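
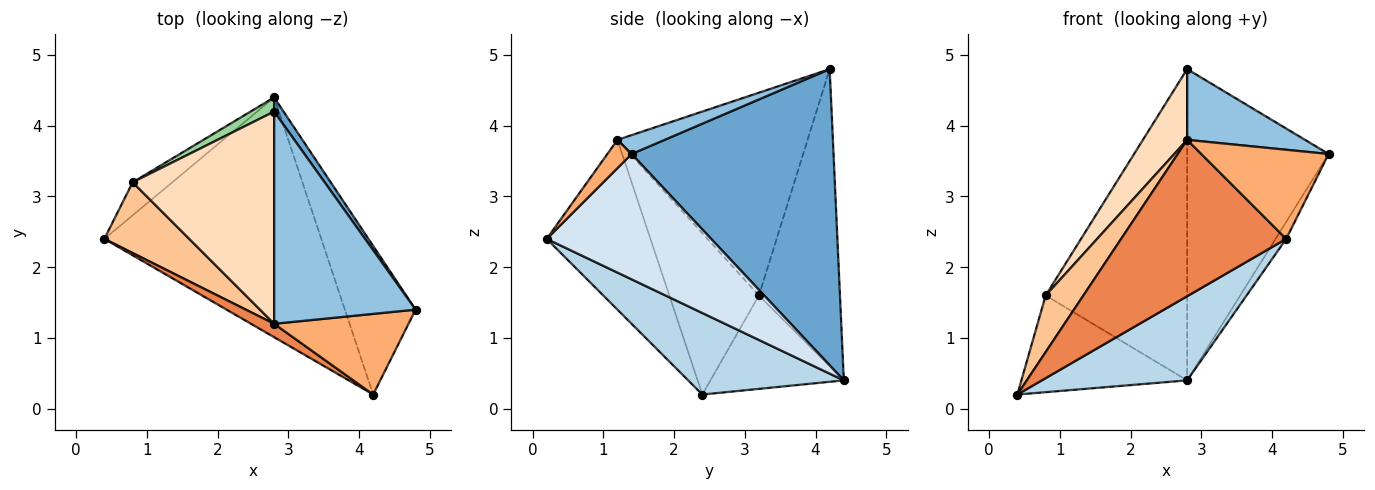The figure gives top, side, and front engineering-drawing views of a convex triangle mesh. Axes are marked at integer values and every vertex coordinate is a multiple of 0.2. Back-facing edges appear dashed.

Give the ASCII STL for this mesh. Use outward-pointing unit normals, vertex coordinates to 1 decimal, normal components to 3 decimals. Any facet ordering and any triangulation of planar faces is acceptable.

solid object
 facet normal 0.819 0.574 0.026
  outer loop
   vertex 2.8 4.2 4.8
   vertex 4.8 1.4 3.6
   vertex 2.8 4.4 0.4
  endloop
 endfacet
 facet normal 0.125 -0.314 0.941
  outer loop
   vertex 2.8 1.2 3.8
   vertex 4.8 1.4 3.6
   vertex 2.8 4.2 4.8
  endloop
 endfacet
 facet normal 0.334 -0.312 -0.889
  outer loop
   vertex 4.2 0.2 2.4
   vertex 0.4 2.4 0.2
   vertex 2.8 4.4 0.4
  endloop
 endfacet
 facet normal 0.869 0.056 -0.491
  outer loop
   vertex 4.2 0.2 2.4
   vertex 2.8 4.4 0.4
   vertex 4.8 1.4 3.6
  endloop
 endfacet
 facet normal -0.531 -0.844 0.072
  outer loop
   vertex 4.2 0.2 2.4
   vertex 2.8 1.2 3.8
   vertex 0.4 2.4 0.2
  endloop
 endfacet
 facet normal 0.140 -0.734 0.664
  outer loop
   vertex 4.2 0.2 2.4
   vertex 4.8 1.4 3.6
   vertex 2.8 1.2 3.8
  endloop
 endfacet
 facet normal -0.829 -0.349 0.436
  outer loop
   vertex 0.8 3.2 1.6
   vertex 0.4 2.4 0.2
   vertex 2.8 1.2 3.8
  endloop
 endfacet
 facet normal -0.806 -0.187 0.562
  outer loop
   vertex 0.8 3.2 1.6
   vertex 2.8 1.2 3.8
   vertex 2.8 4.2 4.8
  endloop
 endfacet
 facet normal -0.606 0.753 -0.257
  outer loop
   vertex 0.8 3.2 1.6
   vertex 2.8 4.4 0.4
   vertex 0.4 2.4 0.2
  endloop
 endfacet
 facet normal -0.497 0.867 0.039
  outer loop
   vertex 0.8 3.2 1.6
   vertex 2.8 4.2 4.8
   vertex 2.8 4.4 0.4
  endloop
 endfacet
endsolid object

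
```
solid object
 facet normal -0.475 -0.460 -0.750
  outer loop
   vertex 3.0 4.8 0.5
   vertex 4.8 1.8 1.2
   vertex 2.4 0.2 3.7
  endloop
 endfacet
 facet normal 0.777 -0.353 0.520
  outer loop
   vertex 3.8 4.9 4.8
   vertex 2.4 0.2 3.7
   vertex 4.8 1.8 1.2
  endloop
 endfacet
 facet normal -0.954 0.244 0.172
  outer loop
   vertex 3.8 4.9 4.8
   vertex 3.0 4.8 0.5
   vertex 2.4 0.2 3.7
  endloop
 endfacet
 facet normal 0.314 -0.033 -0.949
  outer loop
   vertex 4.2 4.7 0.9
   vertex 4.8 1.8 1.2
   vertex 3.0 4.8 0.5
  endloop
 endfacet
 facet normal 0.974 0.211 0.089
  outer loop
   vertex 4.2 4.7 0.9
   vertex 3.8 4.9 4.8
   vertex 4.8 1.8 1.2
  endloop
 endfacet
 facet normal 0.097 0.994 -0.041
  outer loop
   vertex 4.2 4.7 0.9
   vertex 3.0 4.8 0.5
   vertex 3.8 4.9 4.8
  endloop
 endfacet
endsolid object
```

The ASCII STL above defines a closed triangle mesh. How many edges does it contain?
9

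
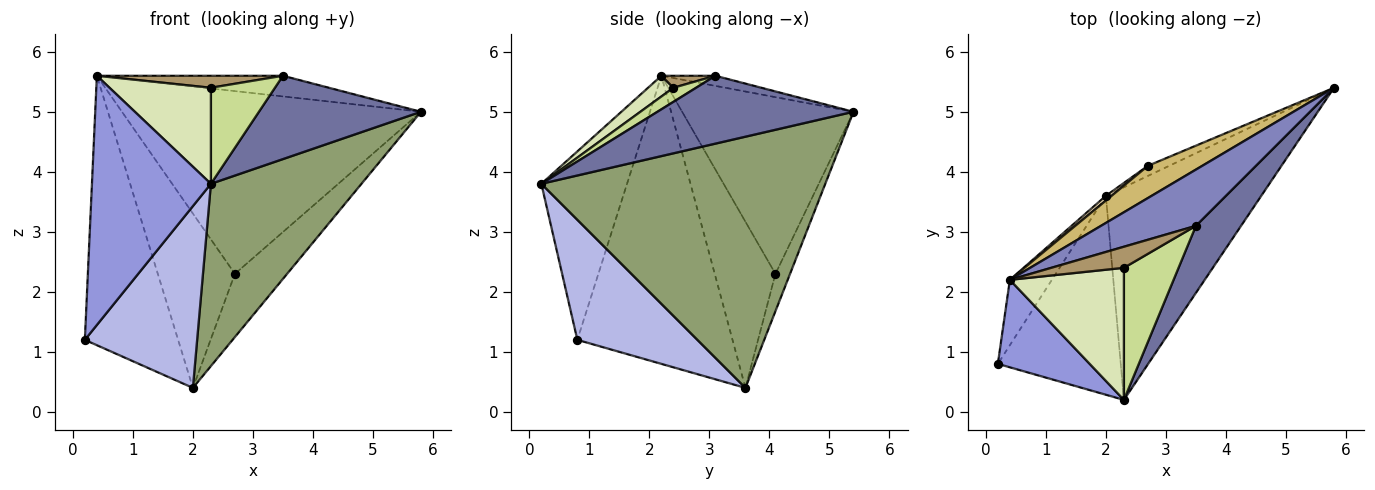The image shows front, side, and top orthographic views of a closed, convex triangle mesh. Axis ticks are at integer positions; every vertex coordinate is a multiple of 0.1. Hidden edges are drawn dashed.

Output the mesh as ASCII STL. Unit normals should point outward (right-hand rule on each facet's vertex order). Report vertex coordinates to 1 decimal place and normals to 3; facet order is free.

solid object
 facet normal 0.686 -0.567 0.456
  outer loop
   vertex 3.5 3.1 5.6
   vertex 2.3 0.2 3.8
   vertex 5.8 5.4 5.0
  endloop
 endfacet
 facet normal -0.100 0.343 0.934
  outer loop
   vertex 0.4 2.2 5.6
   vertex 3.5 3.1 5.6
   vertex 5.8 5.4 5.0
  endloop
 endfacet
 facet normal -0.562 -0.780 0.274
  outer loop
   vertex 0.4 2.2 5.6
   vertex 0.2 0.8 1.2
   vertex 2.3 0.2 3.8
  endloop
 endfacet
 facet normal 0.585 -0.547 -0.599
  outer loop
   vertex 2.0 3.6 0.4
   vertex 2.3 0.2 3.8
   vertex 0.2 0.8 1.2
  endloop
 endfacet
 facet normal 0.775 -0.411 -0.480
  outer loop
   vertex 2.0 3.6 0.4
   vertex 5.8 5.4 5.0
   vertex 2.3 0.2 3.8
  endloop
 endfacet
 facet normal -0.850 0.511 -0.124
  outer loop
   vertex 2.0 3.6 0.4
   vertex 0.2 0.8 1.2
   vertex 0.4 2.2 5.6
  endloop
 endfacet
 facet normal 0.204 -0.576 0.792
  outer loop
   vertex 2.3 2.4 5.4
   vertex 2.3 0.2 3.8
   vertex 3.5 3.1 5.6
  endloop
 endfacet
 facet normal 0.145 -0.582 0.800
  outer loop
   vertex 2.3 2.4 5.4
   vertex 0.4 2.2 5.6
   vertex 2.3 0.2 3.8
  endloop
 endfacet
 facet normal 0.142 -0.489 0.860
  outer loop
   vertex 2.3 2.4 5.4
   vertex 3.5 3.1 5.6
   vertex 0.4 2.2 5.6
  endloop
 endfacet
 facet normal -0.491 0.858 0.151
  outer loop
   vertex 2.7 4.1 2.3
   vertex 0.4 2.2 5.6
   vertex 5.8 5.4 5.0
  endloop
 endfacet
 facet normal -0.266 0.952 -0.152
  outer loop
   vertex 2.7 4.1 2.3
   vertex 5.8 5.4 5.0
   vertex 2.0 3.6 0.4
  endloop
 endfacet
 facet normal -0.619 0.785 0.021
  outer loop
   vertex 2.7 4.1 2.3
   vertex 2.0 3.6 0.4
   vertex 0.4 2.2 5.6
  endloop
 endfacet
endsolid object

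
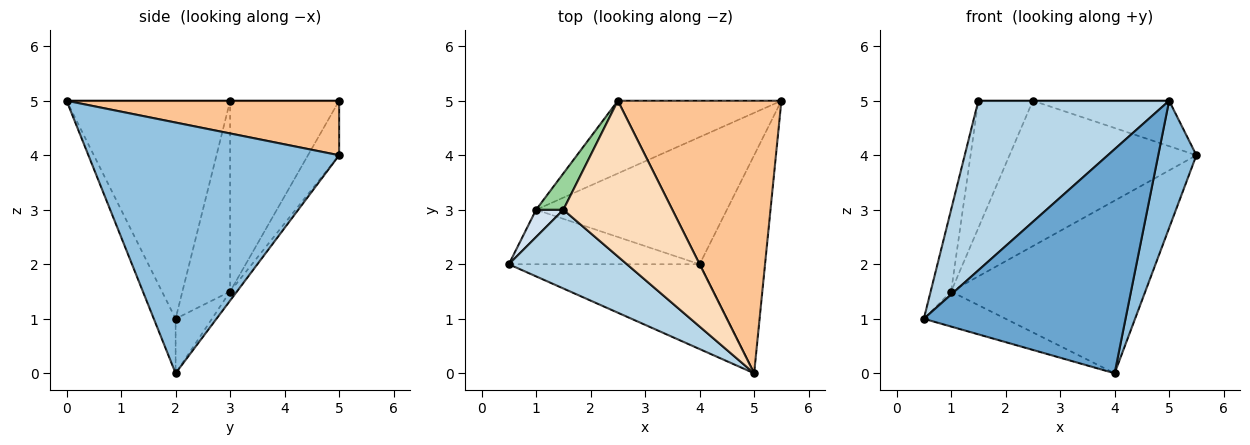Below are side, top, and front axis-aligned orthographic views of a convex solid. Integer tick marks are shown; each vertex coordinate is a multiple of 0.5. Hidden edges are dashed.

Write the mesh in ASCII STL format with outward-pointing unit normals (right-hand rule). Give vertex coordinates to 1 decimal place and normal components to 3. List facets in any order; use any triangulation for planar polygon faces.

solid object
 facet normal -0.101 -0.931 -0.352
  outer loop
   vertex 4.0 2.0 0.0
   vertex 5.0 0.0 5.0
   vertex 0.5 2.0 1.0
  endloop
 endfacet
 facet normal 0.957 -0.146 -0.250
  outer loop
   vertex 4.0 2.0 0.0
   vertex 5.5 5.0 4.0
   vertex 5.0 0.0 5.0
  endloop
 endfacet
 facet normal -0.614 -0.716 0.332
  outer loop
   vertex 1.5 3.0 5.0
   vertex 0.5 2.0 1.0
   vertex 5.0 0.0 5.0
  endloop
 endfacet
 facet normal -0.911 0.391 0.130
  outer loop
   vertex 1.0 3.0 1.5
   vertex 0.5 2.0 1.0
   vertex 1.5 3.0 5.0
  endloop
 endfacet
 facet normal -0.234 0.526 -0.818
  outer loop
   vertex 1.0 3.0 1.5
   vertex 4.0 2.0 0.0
   vertex 0.5 2.0 1.0
  endloop
 endfacet
 facet normal -0.028 0.805 -0.593
  outer loop
   vertex 1.0 3.0 1.5
   vertex 5.5 5.0 4.0
   vertex 4.0 2.0 0.0
  endloop
 endfacet
 facet normal 0.312 0.156 0.937
  outer loop
   vertex 2.5 5.0 5.0
   vertex 5.0 0.0 5.0
   vertex 5.5 5.0 4.0
  endloop
 endfacet
 facet normal 0.000 0.000 1.000
  outer loop
   vertex 2.5 5.0 5.0
   vertex 1.5 3.0 5.0
   vertex 5.0 0.0 5.0
  endloop
 endfacet
 facet normal -0.147 0.885 -0.442
  outer loop
   vertex 2.5 5.0 5.0
   vertex 5.5 5.0 4.0
   vertex 1.0 3.0 1.5
  endloop
 endfacet
 facet normal -0.887 0.444 0.127
  outer loop
   vertex 2.5 5.0 5.0
   vertex 1.0 3.0 1.5
   vertex 1.5 3.0 5.0
  endloop
 endfacet
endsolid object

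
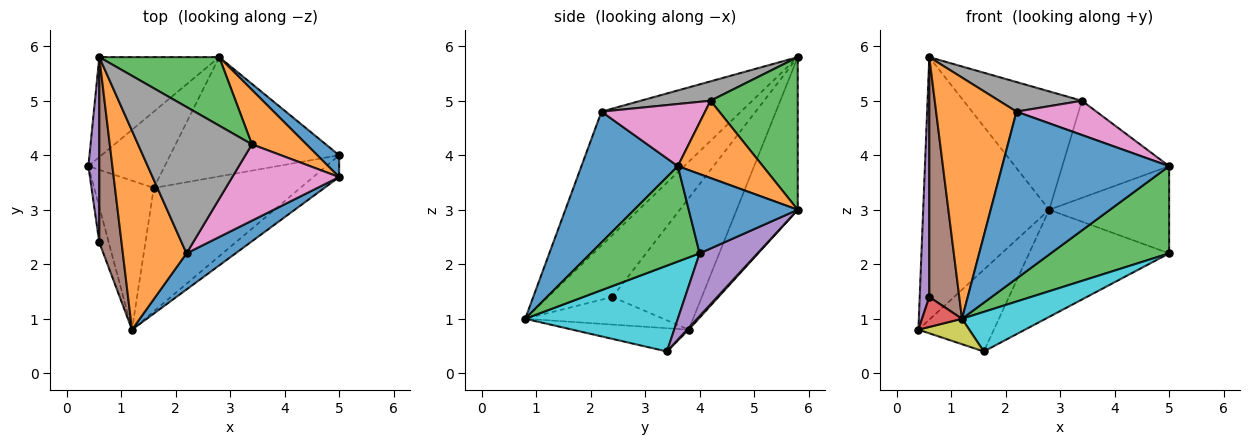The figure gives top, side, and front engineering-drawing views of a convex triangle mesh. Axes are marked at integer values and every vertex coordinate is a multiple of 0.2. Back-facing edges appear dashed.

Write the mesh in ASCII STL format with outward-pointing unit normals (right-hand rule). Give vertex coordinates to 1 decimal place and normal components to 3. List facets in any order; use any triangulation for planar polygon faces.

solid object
 facet normal 0.491 -0.851 0.184
  outer loop
   vertex 2.2 2.2 4.8
   vertex 1.2 0.8 1.0
   vertex 5.0 3.6 3.8
  endloop
 endfacet
 facet normal -0.801 -0.462 0.381
  outer loop
   vertex 2.2 2.2 4.8
   vertex 0.6 5.8 5.8
   vertex 1.2 0.8 1.0
  endloop
 endfacet
 facet normal 0.666 -0.723 -0.181
  outer loop
   vertex 5.0 4.0 2.2
   vertex 5.0 3.6 3.8
   vertex 1.2 0.8 1.0
  endloop
 endfacet
 facet normal -0.913 -0.264 -0.312
  outer loop
   vertex 0.6 2.4 1.4
   vertex 0.4 3.8 0.8
   vertex 1.2 0.8 1.0
  endloop
 endfacet
 facet normal -0.991 -0.106 0.082
  outer loop
   vertex 0.6 2.4 1.4
   vertex 0.6 5.8 5.8
   vertex 0.4 3.8 0.8
  endloop
 endfacet
 facet normal -0.862 -0.401 0.310
  outer loop
   vertex 0.6 2.4 1.4
   vertex 1.2 0.8 1.0
   vertex 0.6 5.8 5.8
  endloop
 endfacet
 facet normal 0.469 -0.362 0.806
  outer loop
   vertex 3.4 4.2 5.0
   vertex 2.2 2.2 4.8
   vertex 5.0 3.6 3.8
  endloop
 endfacet
 facet normal 0.165 -0.195 0.967
  outer loop
   vertex 3.4 4.2 5.0
   vertex 0.6 5.8 5.8
   vertex 2.2 2.2 4.8
  endloop
 endfacet
 facet normal -0.359 -0.157 -0.920
  outer loop
   vertex 1.6 3.4 0.4
   vertex 1.2 0.8 1.0
   vertex 0.4 3.8 0.8
  endloop
 endfacet
 facet normal 0.487 -0.267 -0.831
  outer loop
   vertex 1.6 3.4 0.4
   vertex 5.0 4.0 2.2
   vertex 1.2 0.8 1.0
  endloop
 endfacet
 facet normal 0.661 0.728 0.182
  outer loop
   vertex 2.8 5.8 3.0
   vertex 5.0 3.6 3.8
   vertex 5.0 4.0 2.2
  endloop
 endfacet
 facet normal 0.570 0.716 0.402
  outer loop
   vertex 2.8 5.8 3.0
   vertex 3.4 4.2 5.0
   vertex 5.0 3.6 3.8
  endloop
 endfacet
 facet normal 0.538 0.730 0.422
  outer loop
   vertex 2.8 5.8 3.0
   vertex 0.6 5.8 5.8
   vertex 3.4 4.2 5.0
  endloop
 endfacet
 facet normal -0.412 0.851 -0.324
  outer loop
   vertex 2.8 5.8 3.0
   vertex 0.4 3.8 0.8
   vertex 0.6 5.8 5.8
  endloop
 endfacet
 facet normal 0.266 0.644 -0.717
  outer loop
   vertex 2.8 5.8 3.0
   vertex 5.0 4.0 2.2
   vertex 1.6 3.4 0.4
  endloop
 endfacet
 facet normal 0.016 0.731 -0.682
  outer loop
   vertex 2.8 5.8 3.0
   vertex 1.6 3.4 0.4
   vertex 0.4 3.8 0.8
  endloop
 endfacet
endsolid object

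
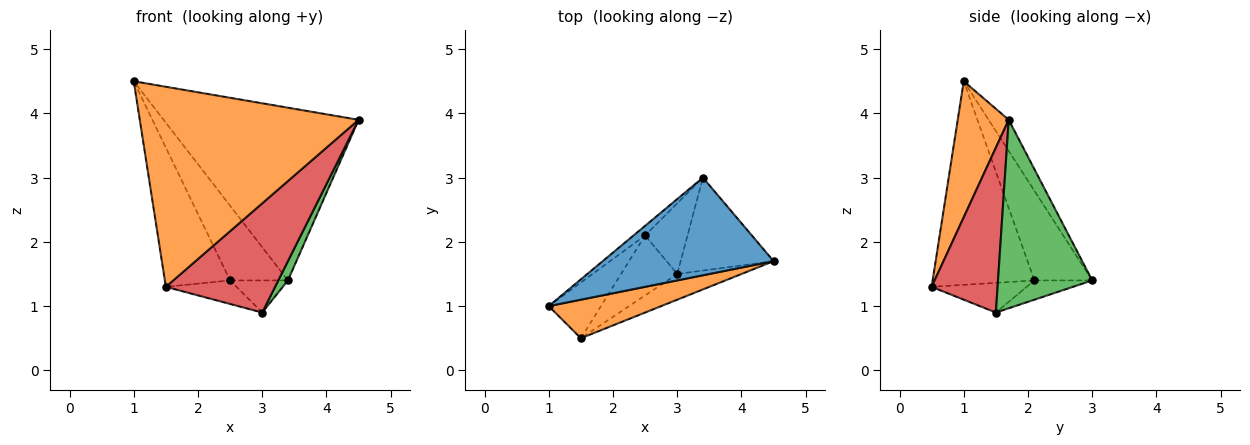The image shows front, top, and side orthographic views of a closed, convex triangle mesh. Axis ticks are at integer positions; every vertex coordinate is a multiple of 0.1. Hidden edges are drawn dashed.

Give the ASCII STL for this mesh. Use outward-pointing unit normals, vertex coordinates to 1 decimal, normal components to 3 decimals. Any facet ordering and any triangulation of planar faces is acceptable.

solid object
 facet normal -0.089 0.867 0.490
  outer loop
   vertex 3.4 3.0 1.4
   vertex 1.0 1.0 4.5
   vertex 4.5 1.7 3.9
  endloop
 endfacet
 facet normal 0.223 -0.957 0.184
  outer loop
   vertex 1.5 0.5 1.3
   vertex 4.5 1.7 3.9
   vertex 1.0 1.0 4.5
  endloop
 endfacet
 facet normal 0.893 -0.091 -0.440
  outer loop
   vertex 3.0 1.5 0.9
   vertex 3.4 3.0 1.4
   vertex 4.5 1.7 3.9
  endloop
 endfacet
 facet normal 0.507 -0.839 -0.197
  outer loop
   vertex 3.0 1.5 0.9
   vertex 4.5 1.7 3.9
   vertex 1.5 0.5 1.3
  endloop
 endfacet
 facet normal -0.704 0.704 -0.091
  outer loop
   vertex 2.5 2.1 1.4
   vertex 1.0 1.0 4.5
   vertex 3.4 3.0 1.4
  endloop
 endfacet
 facet normal -0.823 0.528 -0.211
  outer loop
   vertex 2.5 2.1 1.4
   vertex 1.5 0.5 1.3
   vertex 1.0 1.0 4.5
  endloop
 endfacet
 facet normal -0.382 0.382 -0.841
  outer loop
   vertex 2.5 2.1 1.4
   vertex 3.4 3.0 1.4
   vertex 3.0 1.5 0.9
  endloop
 endfacet
 facet normal -0.441 0.328 -0.835
  outer loop
   vertex 2.5 2.1 1.4
   vertex 3.0 1.5 0.9
   vertex 1.5 0.5 1.3
  endloop
 endfacet
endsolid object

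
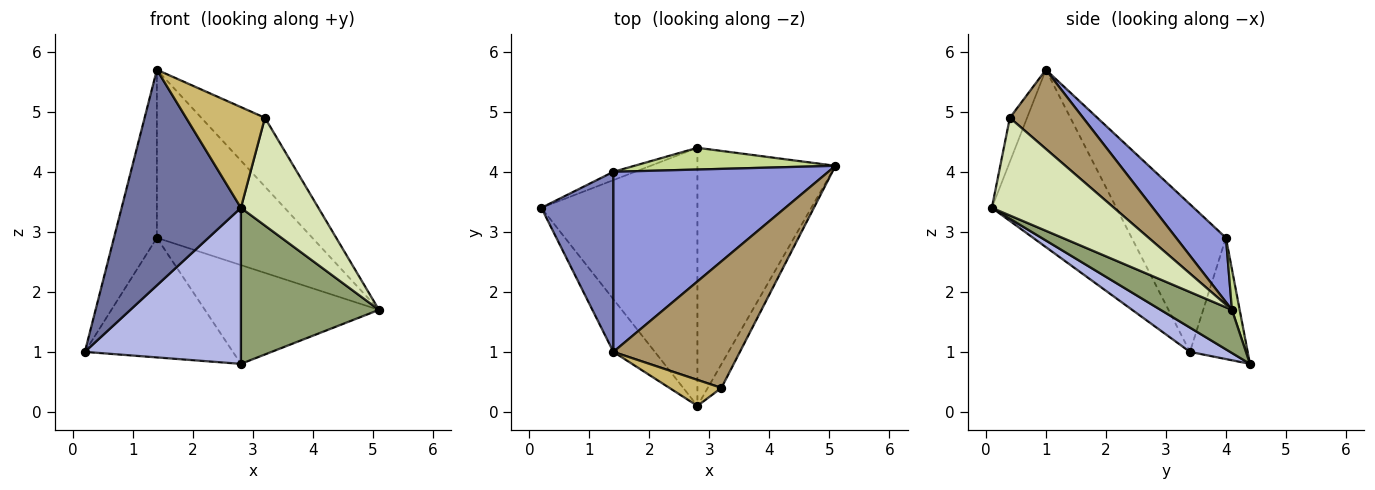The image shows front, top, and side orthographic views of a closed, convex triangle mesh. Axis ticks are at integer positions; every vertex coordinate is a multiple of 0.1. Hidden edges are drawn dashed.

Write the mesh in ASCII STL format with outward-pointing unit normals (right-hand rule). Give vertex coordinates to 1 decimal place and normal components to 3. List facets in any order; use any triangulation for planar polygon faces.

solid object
 facet normal -0.712 -0.682 -0.167
  outer loop
   vertex 1.4 1.0 5.7
   vertex 0.2 3.4 1.0
   vertex 2.8 0.1 3.4
  endloop
 endfacet
 facet normal -0.832 0.379 0.406
  outer loop
   vertex 1.4 4.0 2.9
   vertex 0.2 3.4 1.0
   vertex 1.4 1.0 5.7
  endloop
 endfacet
 facet normal 0.214 0.667 0.714
  outer loop
   vertex 1.4 4.0 2.9
   vertex 1.4 1.0 5.7
   vertex 5.1 4.1 1.7
  endloop
 endfacet
 facet normal 0.132 -0.513 -0.848
  outer loop
   vertex 2.8 4.4 0.8
   vertex 2.8 0.1 3.4
   vertex 0.2 3.4 1.0
  endloop
 endfacet
 facet normal 0.258 -0.500 -0.827
  outer loop
   vertex 2.8 4.4 0.8
   vertex 5.1 4.1 1.7
   vertex 2.8 0.1 3.4
  endloop
 endfacet
 facet normal -0.363 0.930 -0.065
  outer loop
   vertex 2.8 4.4 0.8
   vertex 0.2 3.4 1.0
   vertex 1.4 4.0 2.9
  endloop
 endfacet
 facet normal 0.043 0.976 0.215
  outer loop
   vertex 2.8 4.4 0.8
   vertex 1.4 4.0 2.9
   vertex 5.1 4.1 1.7
  endloop
 endfacet
 facet normal 0.839 -0.532 -0.117
  outer loop
   vertex 3.2 0.4 4.9
   vertex 2.8 0.1 3.4
   vertex 5.1 4.1 1.7
  endloop
 endfacet
 facet normal 0.482 0.419 0.770
  outer loop
   vertex 3.2 0.4 4.9
   vertex 5.1 4.1 1.7
   vertex 1.4 1.0 5.7
  endloop
 endfacet
 facet normal -0.207 -0.947 0.245
  outer loop
   vertex 3.2 0.4 4.9
   vertex 1.4 1.0 5.7
   vertex 2.8 0.1 3.4
  endloop
 endfacet
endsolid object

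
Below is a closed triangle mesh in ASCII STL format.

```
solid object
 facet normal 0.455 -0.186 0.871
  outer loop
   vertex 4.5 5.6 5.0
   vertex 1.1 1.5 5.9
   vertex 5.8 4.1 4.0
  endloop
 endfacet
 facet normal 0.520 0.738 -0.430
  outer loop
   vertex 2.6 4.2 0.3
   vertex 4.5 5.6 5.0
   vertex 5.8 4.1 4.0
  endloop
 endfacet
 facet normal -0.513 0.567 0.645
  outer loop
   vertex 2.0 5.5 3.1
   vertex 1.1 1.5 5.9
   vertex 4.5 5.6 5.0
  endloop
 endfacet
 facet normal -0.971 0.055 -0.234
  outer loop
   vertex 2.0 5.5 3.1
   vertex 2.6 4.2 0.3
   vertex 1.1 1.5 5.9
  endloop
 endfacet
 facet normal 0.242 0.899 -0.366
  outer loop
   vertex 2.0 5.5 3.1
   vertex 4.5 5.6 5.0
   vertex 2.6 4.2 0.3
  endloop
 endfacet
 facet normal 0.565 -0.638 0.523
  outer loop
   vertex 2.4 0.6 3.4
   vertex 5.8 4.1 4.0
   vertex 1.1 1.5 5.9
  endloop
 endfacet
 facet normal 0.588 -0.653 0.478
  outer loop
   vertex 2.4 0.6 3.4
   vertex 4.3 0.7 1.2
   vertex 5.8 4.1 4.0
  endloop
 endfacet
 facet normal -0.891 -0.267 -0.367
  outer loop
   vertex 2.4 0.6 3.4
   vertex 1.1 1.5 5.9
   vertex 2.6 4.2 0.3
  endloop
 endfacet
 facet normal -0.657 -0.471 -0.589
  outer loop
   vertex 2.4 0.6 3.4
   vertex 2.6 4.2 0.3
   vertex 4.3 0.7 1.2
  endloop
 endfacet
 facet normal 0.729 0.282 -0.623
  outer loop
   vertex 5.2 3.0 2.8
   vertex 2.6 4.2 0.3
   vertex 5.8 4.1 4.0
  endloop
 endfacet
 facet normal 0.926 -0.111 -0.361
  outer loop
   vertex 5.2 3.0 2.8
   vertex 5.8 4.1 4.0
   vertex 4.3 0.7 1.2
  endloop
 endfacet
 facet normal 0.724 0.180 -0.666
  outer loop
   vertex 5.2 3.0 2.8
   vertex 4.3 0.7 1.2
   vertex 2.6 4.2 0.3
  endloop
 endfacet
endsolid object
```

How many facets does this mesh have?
12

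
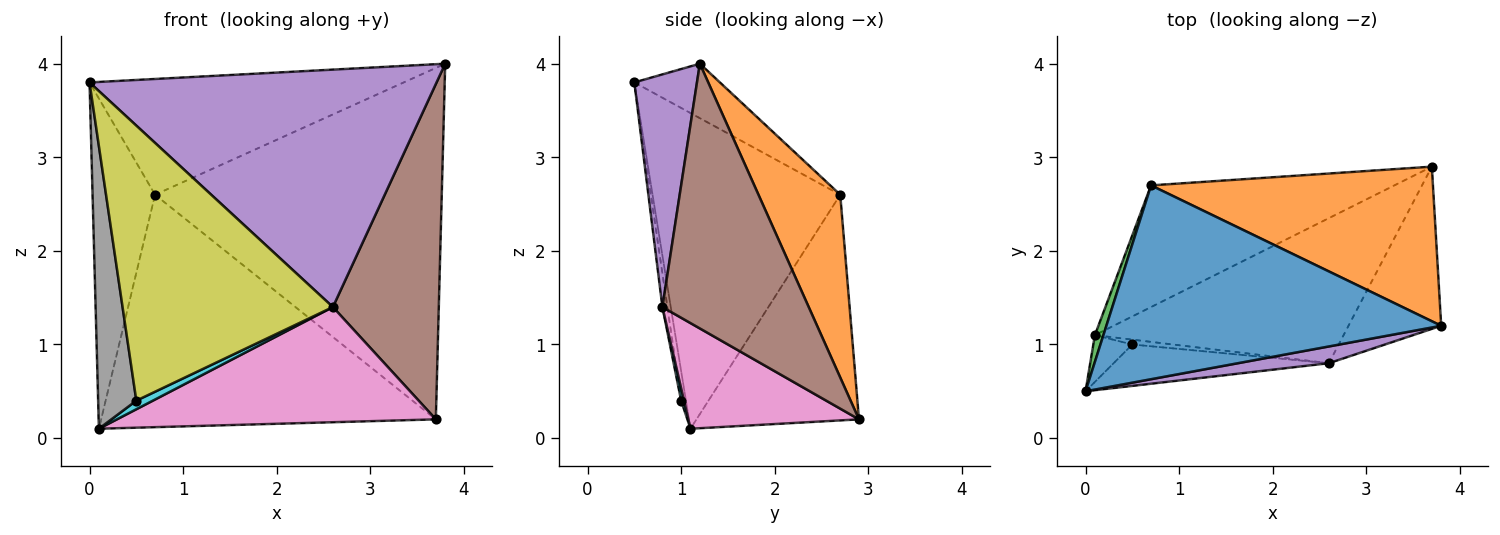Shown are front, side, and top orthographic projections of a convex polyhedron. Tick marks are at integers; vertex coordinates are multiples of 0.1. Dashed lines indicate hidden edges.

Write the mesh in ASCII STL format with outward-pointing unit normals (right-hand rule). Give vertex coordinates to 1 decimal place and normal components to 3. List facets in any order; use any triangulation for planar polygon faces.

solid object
 facet normal -0.138 0.508 0.850
  outer loop
   vertex 0.7 2.7 2.6
   vertex 0.0 0.5 3.8
   vertex 3.8 1.2 4.0
  endloop
 endfacet
 facet normal 0.253 0.886 0.390
  outer loop
   vertex 0.7 2.7 2.6
   vertex 3.8 1.2 4.0
   vertex 3.7 2.9 0.2
  endloop
 endfacet
 facet normal -0.949 0.316 0.026
  outer loop
   vertex 0.7 2.7 2.6
   vertex 0.1 1.1 0.1
   vertex 0.0 0.5 3.8
  endloop
 endfacet
 facet normal -0.395 0.814 -0.426
  outer loop
   vertex 0.7 2.7 2.6
   vertex 3.7 2.9 0.2
   vertex 0.1 1.1 0.1
  endloop
 endfacet
 facet normal 0.177 -0.982 0.069
  outer loop
   vertex 2.6 0.8 1.4
   vertex 3.8 1.2 4.0
   vertex 0.0 0.5 3.8
  endloop
 endfacet
 facet normal 0.779 -0.564 -0.273
  outer loop
   vertex 2.6 0.8 1.4
   vertex 3.7 2.9 0.2
   vertex 3.8 1.2 4.0
  endloop
 endfacet
 facet normal 0.316 -0.590 -0.743
  outer loop
   vertex 2.6 0.8 1.4
   vertex 0.1 1.1 0.1
   vertex 3.7 2.9 0.2
  endloop
 endfacet
 facet normal -0.123 -0.979 -0.162
  outer loop
   vertex 0.5 1.0 0.4
   vertex 0.0 0.5 3.8
   vertex 0.1 1.1 0.1
  endloop
 endfacet
 facet normal -0.023 -0.989 -0.149
  outer loop
   vertex 0.5 1.0 0.4
   vertex 2.6 0.8 1.4
   vertex 0.0 0.5 3.8
  endloop
 endfacet
 facet normal 0.150 -0.861 -0.487
  outer loop
   vertex 0.5 1.0 0.4
   vertex 0.1 1.1 0.1
   vertex 2.6 0.8 1.4
  endloop
 endfacet
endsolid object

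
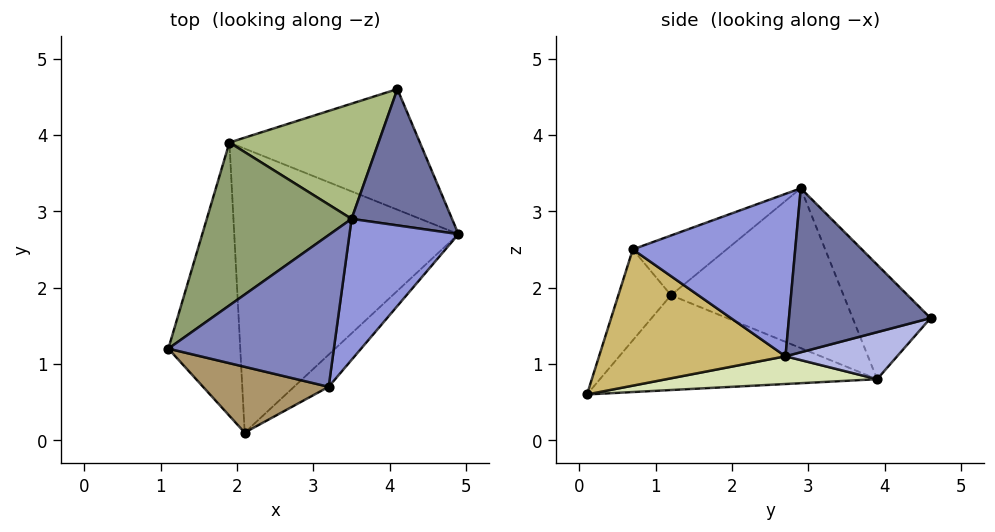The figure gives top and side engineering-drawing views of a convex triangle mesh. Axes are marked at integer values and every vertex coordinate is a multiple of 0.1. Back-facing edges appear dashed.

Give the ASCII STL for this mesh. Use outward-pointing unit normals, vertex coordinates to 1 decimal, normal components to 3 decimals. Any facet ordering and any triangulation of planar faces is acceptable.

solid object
 facet normal 0.832 0.216 0.510
  outer loop
   vertex 3.5 2.9 3.3
   vertex 4.9 2.7 1.1
   vertex 4.1 4.6 1.6
  endloop
 endfacet
 facet normal -0.325 -0.284 0.902
  outer loop
   vertex 3.2 0.7 2.5
   vertex 3.5 2.9 3.3
   vertex 1.1 1.2 1.9
  endloop
 endfacet
 facet normal 0.792 -0.301 0.531
  outer loop
   vertex 3.2 0.7 2.5
   vertex 4.9 2.7 1.1
   vertex 3.5 2.9 3.3
  endloop
 endfacet
 facet normal 0.226 0.336 -0.915
  outer loop
   vertex 1.9 3.9 0.8
   vertex 4.1 4.6 1.6
   vertex 4.9 2.7 1.1
  endloop
 endfacet
 facet normal -0.665 0.442 0.602
  outer loop
   vertex 1.9 3.9 0.8
   vertex 1.1 1.2 1.9
   vertex 3.5 2.9 3.3
  endloop
 endfacet
 facet normal -0.429 0.710 0.559
  outer loop
   vertex 1.9 3.9 0.8
   vertex 3.5 2.9 3.3
   vertex 4.1 4.6 1.6
  endloop
 endfacet
 facet normal -0.797 -0.010 -0.604
  outer loop
   vertex 2.1 0.1 0.6
   vertex 1.1 1.2 1.9
   vertex 1.9 3.9 0.8
  endloop
 endfacet
 facet normal 0.123 0.059 -0.991
  outer loop
   vertex 2.1 0.1 0.6
   vertex 1.9 3.9 0.8
   vertex 4.9 2.7 1.1
  endloop
 endfacet
 facet normal -0.327 -0.830 0.451
  outer loop
   vertex 2.1 0.1 0.6
   vertex 3.2 0.7 2.5
   vertex 1.1 1.2 1.9
  endloop
 endfacet
 facet normal 0.687 -0.706 -0.175
  outer loop
   vertex 2.1 0.1 0.6
   vertex 4.9 2.7 1.1
   vertex 3.2 0.7 2.5
  endloop
 endfacet
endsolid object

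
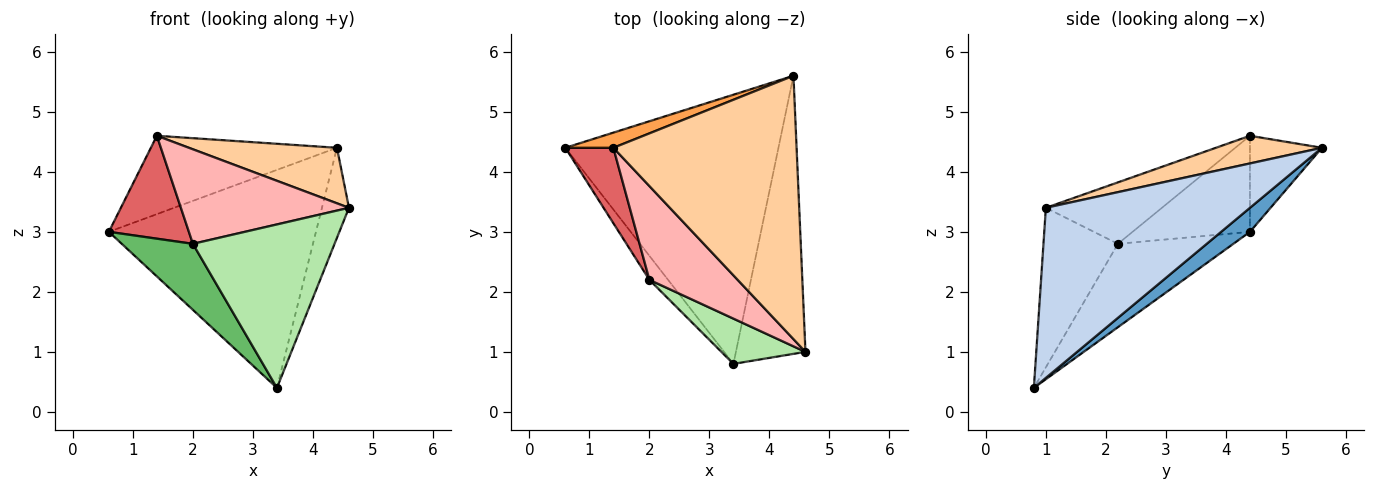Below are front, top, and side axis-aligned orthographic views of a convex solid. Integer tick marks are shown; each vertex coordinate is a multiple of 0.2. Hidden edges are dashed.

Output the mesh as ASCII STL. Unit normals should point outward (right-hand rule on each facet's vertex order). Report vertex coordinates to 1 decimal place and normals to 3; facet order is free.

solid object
 facet normal 0.087 0.627 -0.774
  outer loop
   vertex 3.4 0.8 0.4
   vertex 0.6 4.4 3.0
   vertex 4.4 5.6 4.4
  endloop
 endfacet
 facet normal 0.919 0.122 -0.376
  outer loop
   vertex 3.4 0.8 0.4
   vertex 4.4 5.6 4.4
   vertex 4.6 1.0 3.4
  endloop
 endfacet
 facet normal -0.355 0.918 0.178
  outer loop
   vertex 1.4 4.4 4.6
   vertex 4.4 5.6 4.4
   vertex 0.6 4.4 3.0
  endloop
 endfacet
 facet normal 0.146 -0.204 0.968
  outer loop
   vertex 1.4 4.4 4.6
   vertex 4.6 1.0 3.4
   vertex 4.4 5.6 4.4
  endloop
 endfacet
 facet normal -0.836 -0.515 -0.187
  outer loop
   vertex 2.0 2.2 2.8
   vertex 0.6 4.4 3.0
   vertex 3.4 0.8 0.4
  endloop
 endfacet
 facet normal -0.452 -0.860 0.238
  outer loop
   vertex 2.0 2.2 2.8
   vertex 3.4 0.8 0.4
   vertex 4.6 1.0 3.4
  endloop
 endfacet
 facet normal -0.764 -0.521 0.382
  outer loop
   vertex 2.0 2.2 2.8
   vertex 1.4 4.4 4.6
   vertex 0.6 4.4 3.0
  endloop
 endfacet
 facet normal -0.440 -0.637 0.632
  outer loop
   vertex 2.0 2.2 2.8
   vertex 4.6 1.0 3.4
   vertex 1.4 4.4 4.6
  endloop
 endfacet
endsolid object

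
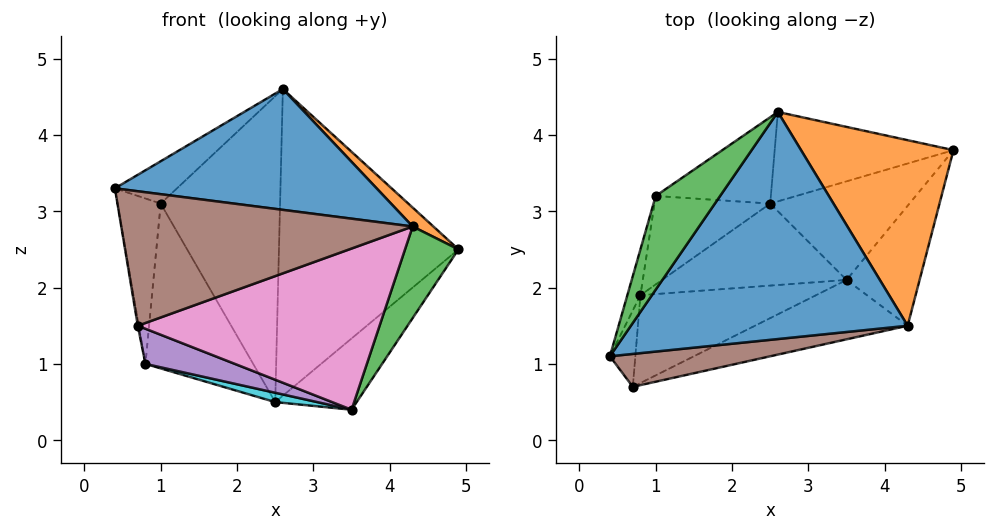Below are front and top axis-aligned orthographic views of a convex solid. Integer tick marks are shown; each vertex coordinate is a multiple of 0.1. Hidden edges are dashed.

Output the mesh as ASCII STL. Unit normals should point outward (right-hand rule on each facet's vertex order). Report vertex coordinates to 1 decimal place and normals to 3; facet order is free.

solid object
 facet normal 0.159 -0.464 0.872
  outer loop
   vertex 4.3 1.5 2.8
   vertex 2.6 4.3 4.6
   vertex 0.4 1.1 3.3
  endloop
 endfacet
 facet normal 0.663 -0.076 0.745
  outer loop
   vertex 4.3 1.5 2.8
   vertex 4.9 3.8 2.5
   vertex 2.6 4.3 4.6
  endloop
 endfacet
 facet normal 0.888 -0.279 -0.366
  outer loop
   vertex 4.3 1.5 2.8
   vertex 3.5 2.1 0.4
   vertex 4.9 3.8 2.5
  endloop
 endfacet
 facet normal -0.986 0.013 -0.167
  outer loop
   vertex 0.7 0.7 1.5
   vertex 0.4 1.1 3.3
   vertex 0.8 1.9 1.0
  endloop
 endfacet
 facet normal -0.176 -0.366 -0.914
  outer loop
   vertex 0.7 0.7 1.5
   vertex 0.8 1.9 1.0
   vertex 3.5 2.1 0.4
  endloop
 endfacet
 facet normal 0.129 -0.963 0.236
  outer loop
   vertex 0.7 0.7 1.5
   vertex 4.3 1.5 2.8
   vertex 0.4 1.1 3.3
  endloop
 endfacet
 facet normal 0.316 -0.890 -0.328
  outer loop
   vertex 0.7 0.7 1.5
   vertex 3.5 2.1 0.4
   vertex 4.3 1.5 2.8
  endloop
 endfacet
 facet normal -0.047 0.959 -0.280
  outer loop
   vertex 2.5 3.1 0.5
   vertex 2.6 4.3 4.6
   vertex 4.9 3.8 2.5
  endloop
 endfacet
 facet normal 0.451 0.523 -0.724
  outer loop
   vertex 2.5 3.1 0.5
   vertex 4.9 3.8 2.5
   vertex 3.5 2.1 0.4
  endloop
 endfacet
 facet normal -0.208 -0.111 -0.972
  outer loop
   vertex 2.5 3.1 0.5
   vertex 3.5 2.1 0.4
   vertex 0.8 1.9 1.0
  endloop
 endfacet
 facet normal -0.377 0.891 -0.252
  outer loop
   vertex 1.0 3.2 3.1
   vertex 2.6 4.3 4.6
   vertex 2.5 3.1 0.5
  endloop
 endfacet
 facet normal -0.606 0.701 -0.376
  outer loop
   vertex 1.0 3.2 3.1
   vertex 2.5 3.1 0.5
   vertex 0.8 1.9 1.0
  endloop
 endfacet
 facet normal -0.751 0.272 0.602
  outer loop
   vertex 1.0 3.2 3.1
   vertex 0.4 1.1 3.3
   vertex 2.6 4.3 4.6
  endloop
 endfacet
 facet normal -0.961 0.267 -0.074
  outer loop
   vertex 1.0 3.2 3.1
   vertex 0.8 1.9 1.0
   vertex 0.4 1.1 3.3
  endloop
 endfacet
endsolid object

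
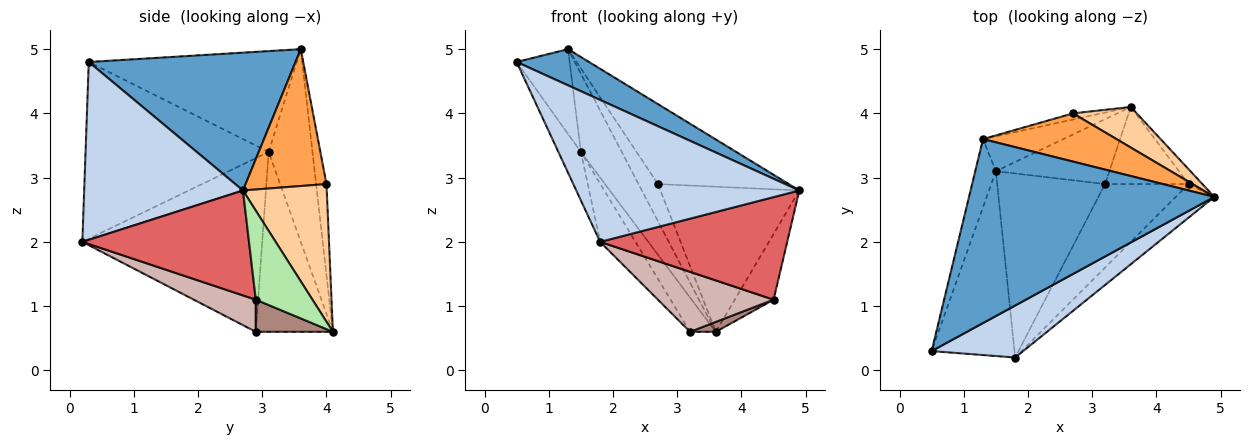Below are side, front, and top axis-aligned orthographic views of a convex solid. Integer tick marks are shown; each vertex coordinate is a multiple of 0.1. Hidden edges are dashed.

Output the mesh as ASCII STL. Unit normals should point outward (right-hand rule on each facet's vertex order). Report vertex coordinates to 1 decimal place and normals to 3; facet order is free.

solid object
 facet normal 0.483 -0.169 0.859
  outer loop
   vertex 1.3 3.6 5.0
   vertex 0.5 0.3 4.8
   vertex 4.9 2.7 2.8
  endloop
 endfacet
 facet normal 0.556 -0.781 0.286
  outer loop
   vertex 1.8 0.2 2.0
   vertex 4.9 2.7 2.8
   vertex 0.5 0.3 4.8
  endloop
 endfacet
 facet normal 0.468 0.757 0.456
  outer loop
   vertex 2.7 4.0 2.9
   vertex 1.3 3.6 5.0
   vertex 4.9 2.7 2.8
  endloop
 endfacet
 facet normal 0.503 0.833 0.233
  outer loop
   vertex 2.7 4.0 2.9
   vertex 4.9 2.7 2.8
   vertex 3.6 4.1 0.6
  endloop
 endfacet
 facet normal -0.466 0.873 -0.144
  outer loop
   vertex 2.7 4.0 2.9
   vertex 3.6 4.1 0.6
   vertex 1.3 3.6 5.0
  endloop
 endfacet
 facet normal 0.818 0.561 -0.127
  outer loop
   vertex 4.5 2.9 1.1
   vertex 3.6 4.1 0.6
   vertex 4.9 2.7 2.8
  endloop
 endfacet
 facet normal 0.646 -0.725 -0.237
  outer loop
   vertex 4.5 2.9 1.1
   vertex 4.9 2.7 2.8
   vertex 1.8 0.2 2.0
  endloop
 endfacet
 facet normal -0.699 0.653 -0.291
  outer loop
   vertex 1.5 3.1 3.4
   vertex 1.3 3.6 5.0
   vertex 3.6 4.1 0.6
  endloop
 endfacet
 facet normal -0.951 0.242 -0.195
  outer loop
   vertex 1.5 3.1 3.4
   vertex 0.5 0.3 4.8
   vertex 1.3 3.6 5.0
  endloop
 endfacet
 facet normal -0.900 0.111 -0.422
  outer loop
   vertex 1.5 3.1 3.4
   vertex 1.8 0.2 2.0
   vertex 0.5 0.3 4.8
  endloop
 endfacet
 facet normal 0.356 -0.119 -0.927
  outer loop
   vertex 3.2 2.9 0.6
   vertex 3.6 4.1 0.6
   vertex 4.5 2.9 1.1
  endloop
 endfacet
 facet normal 0.298 -0.557 -0.775
  outer loop
   vertex 3.2 2.9 0.6
   vertex 4.5 2.9 1.1
   vertex 1.8 0.2 2.0
  endloop
 endfacet
 facet normal -0.814 0.271 -0.514
  outer loop
   vertex 3.2 2.9 0.6
   vertex 1.5 3.1 3.4
   vertex 3.6 4.1 0.6
  endloop
 endfacet
 facet normal -0.838 0.165 -0.520
  outer loop
   vertex 3.2 2.9 0.6
   vertex 1.8 0.2 2.0
   vertex 1.5 3.1 3.4
  endloop
 endfacet
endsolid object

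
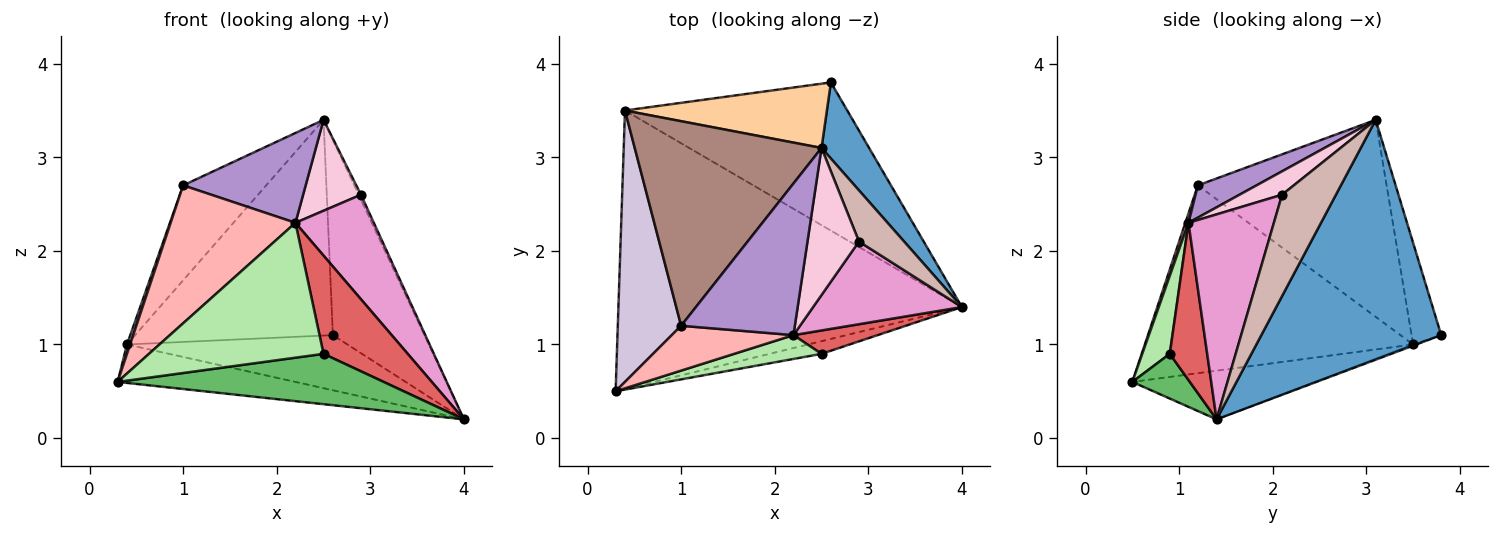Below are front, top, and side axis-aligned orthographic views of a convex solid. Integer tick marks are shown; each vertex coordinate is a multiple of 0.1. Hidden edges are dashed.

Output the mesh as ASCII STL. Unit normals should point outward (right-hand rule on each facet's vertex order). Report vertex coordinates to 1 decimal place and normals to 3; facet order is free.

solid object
 facet normal 0.878 0.447 0.174
  outer loop
   vertex 2.5 3.1 3.4
   vertex 4.0 1.4 0.2
   vertex 2.6 3.8 1.1
  endloop
 endfacet
 facet normal -0.139 0.135 -0.981
  outer loop
   vertex 0.4 3.5 1.0
   vertex 4.0 1.4 0.2
   vertex 0.3 0.5 0.6
  endloop
 endfacet
 facet normal -0.005 0.349 -0.937
  outer loop
   vertex 0.4 3.5 1.0
   vertex 2.6 3.8 1.1
   vertex 4.0 1.4 0.2
  endloop
 endfacet
 facet normal -0.142 0.949 0.283
  outer loop
   vertex 0.4 3.5 1.0
   vertex 2.5 3.1 3.4
   vertex 2.6 3.8 1.1
  endloop
 endfacet
 facet normal 0.205 -0.949 -0.239
  outer loop
   vertex 2.5 0.9 0.9
   vertex 0.3 0.5 0.6
   vertex 4.0 1.4 0.2
  endloop
 endfacet
 facet normal 0.153 -0.973 0.172
  outer loop
   vertex 2.5 0.9 0.9
   vertex 2.2 1.1 2.3
   vertex 0.3 0.5 0.6
  endloop
 endfacet
 facet normal 0.397 -0.893 0.213
  outer loop
   vertex 2.5 0.9 0.9
   vertex 4.0 1.4 0.2
   vertex 2.2 1.1 2.3
  endloop
 endfacet
 facet normal 0.024 -0.951 0.309
  outer loop
   vertex 1.0 1.2 2.7
   vertex 0.3 0.5 0.6
   vertex 2.2 1.1 2.3
  endloop
 endfacet
 facet normal 0.237 -0.495 0.836
  outer loop
   vertex 1.0 1.2 2.7
   vertex 2.2 1.1 2.3
   vertex 2.5 3.1 3.4
  endloop
 endfacet
 facet normal -0.948 -0.011 0.320
  outer loop
   vertex 1.0 1.2 2.7
   vertex 0.4 3.5 1.0
   vertex 0.3 0.5 0.6
  endloop
 endfacet
 facet normal -0.691 0.304 0.656
  outer loop
   vertex 1.0 1.2 2.7
   vertex 2.5 3.1 3.4
   vertex 0.4 3.5 1.0
  endloop
 endfacet
 facet normal 0.913 0.040 0.407
  outer loop
   vertex 2.9 2.1 2.6
   vertex 4.0 1.4 0.2
   vertex 2.5 3.1 3.4
  endloop
 endfacet
 facet normal 0.650 -0.596 0.472
  outer loop
   vertex 2.9 2.1 2.6
   vertex 2.2 1.1 2.3
   vertex 4.0 1.4 0.2
  endloop
 endfacet
 facet normal 0.361 -0.490 0.793
  outer loop
   vertex 2.9 2.1 2.6
   vertex 2.5 3.1 3.4
   vertex 2.2 1.1 2.3
  endloop
 endfacet
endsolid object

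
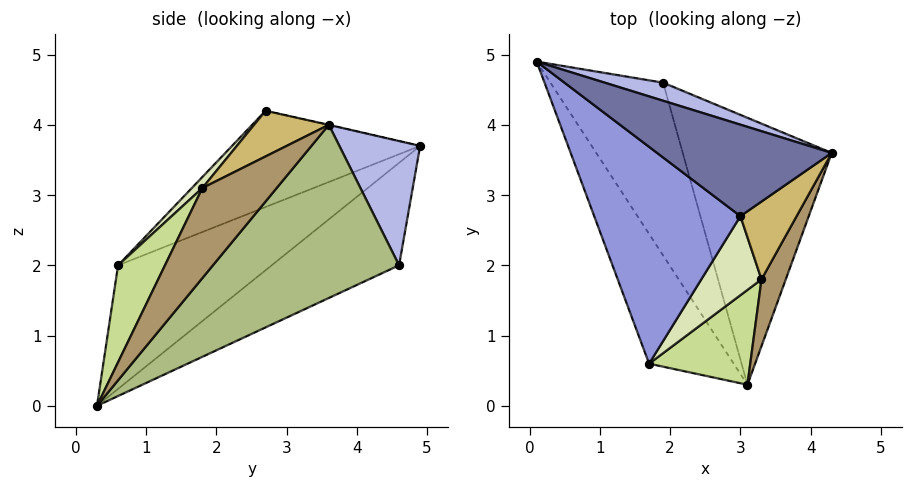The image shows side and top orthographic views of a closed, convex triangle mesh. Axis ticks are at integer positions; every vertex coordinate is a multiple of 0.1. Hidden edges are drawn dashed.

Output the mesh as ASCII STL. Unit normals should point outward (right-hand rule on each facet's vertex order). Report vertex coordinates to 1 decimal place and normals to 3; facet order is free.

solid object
 facet normal -0.002 0.219 0.976
  outer loop
   vertex 3.0 2.7 4.2
   vertex 4.3 3.6 4.0
   vertex 0.1 4.9 3.7
  endloop
 endfacet
 facet normal -0.822 -0.083 -0.563
  outer loop
   vertex 1.7 0.6 2.0
   vertex 0.1 4.9 3.7
   vertex 3.1 0.3 0.0
  endloop
 endfacet
 facet normal -0.485 -0.472 0.737
  outer loop
   vertex 1.7 0.6 2.0
   vertex 3.0 2.7 4.2
   vertex 0.1 4.9 3.7
  endloop
 endfacet
 facet normal 0.284 0.949 0.134
  outer loop
   vertex 1.9 4.6 2.0
   vertex 0.1 4.9 3.7
   vertex 4.3 3.6 4.0
  endloop
 endfacet
 facet normal -0.665 0.155 -0.731
  outer loop
   vertex 1.9 4.6 2.0
   vertex 3.1 0.3 0.0
   vertex 0.1 4.9 3.7
  endloop
 endfacet
 facet normal 0.674 0.458 -0.580
  outer loop
   vertex 1.9 4.6 2.0
   vertex 4.3 3.6 4.0
   vertex 3.1 0.3 0.0
  endloop
 endfacet
 facet normal 0.369 -0.846 0.385
  outer loop
   vertex 3.3 1.8 3.1
   vertex 1.7 0.6 2.0
   vertex 3.1 0.3 0.0
  endloop
 endfacet
 facet normal 0.119 -0.752 0.648
  outer loop
   vertex 3.3 1.8 3.1
   vertex 3.0 2.7 4.2
   vertex 1.7 0.6 2.0
  endloop
 endfacet
 facet normal 0.803 -0.555 0.217
  outer loop
   vertex 3.3 1.8 3.1
   vertex 3.1 0.3 0.0
   vertex 4.3 3.6 4.0
  endloop
 endfacet
 facet normal 0.507 -0.594 0.624
  outer loop
   vertex 3.3 1.8 3.1
   vertex 4.3 3.6 4.0
   vertex 3.0 2.7 4.2
  endloop
 endfacet
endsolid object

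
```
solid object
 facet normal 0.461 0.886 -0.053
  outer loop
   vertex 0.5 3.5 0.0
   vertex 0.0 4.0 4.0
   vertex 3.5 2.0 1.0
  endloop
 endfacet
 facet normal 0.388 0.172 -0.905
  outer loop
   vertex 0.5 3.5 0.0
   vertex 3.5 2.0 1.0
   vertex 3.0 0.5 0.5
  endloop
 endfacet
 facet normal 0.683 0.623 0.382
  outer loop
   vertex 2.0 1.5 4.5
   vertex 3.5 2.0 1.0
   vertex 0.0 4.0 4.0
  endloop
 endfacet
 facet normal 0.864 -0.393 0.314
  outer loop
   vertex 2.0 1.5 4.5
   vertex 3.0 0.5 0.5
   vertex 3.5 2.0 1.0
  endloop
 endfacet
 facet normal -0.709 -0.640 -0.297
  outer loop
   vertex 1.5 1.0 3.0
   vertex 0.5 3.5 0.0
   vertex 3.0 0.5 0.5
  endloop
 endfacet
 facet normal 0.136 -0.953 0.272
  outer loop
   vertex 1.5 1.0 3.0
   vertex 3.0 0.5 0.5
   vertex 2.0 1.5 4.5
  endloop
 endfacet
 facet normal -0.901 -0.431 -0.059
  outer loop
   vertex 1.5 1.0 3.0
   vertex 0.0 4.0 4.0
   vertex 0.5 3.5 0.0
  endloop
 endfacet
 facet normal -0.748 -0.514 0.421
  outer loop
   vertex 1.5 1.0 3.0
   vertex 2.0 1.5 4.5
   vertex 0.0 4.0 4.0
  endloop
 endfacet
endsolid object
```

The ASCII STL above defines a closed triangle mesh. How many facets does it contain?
8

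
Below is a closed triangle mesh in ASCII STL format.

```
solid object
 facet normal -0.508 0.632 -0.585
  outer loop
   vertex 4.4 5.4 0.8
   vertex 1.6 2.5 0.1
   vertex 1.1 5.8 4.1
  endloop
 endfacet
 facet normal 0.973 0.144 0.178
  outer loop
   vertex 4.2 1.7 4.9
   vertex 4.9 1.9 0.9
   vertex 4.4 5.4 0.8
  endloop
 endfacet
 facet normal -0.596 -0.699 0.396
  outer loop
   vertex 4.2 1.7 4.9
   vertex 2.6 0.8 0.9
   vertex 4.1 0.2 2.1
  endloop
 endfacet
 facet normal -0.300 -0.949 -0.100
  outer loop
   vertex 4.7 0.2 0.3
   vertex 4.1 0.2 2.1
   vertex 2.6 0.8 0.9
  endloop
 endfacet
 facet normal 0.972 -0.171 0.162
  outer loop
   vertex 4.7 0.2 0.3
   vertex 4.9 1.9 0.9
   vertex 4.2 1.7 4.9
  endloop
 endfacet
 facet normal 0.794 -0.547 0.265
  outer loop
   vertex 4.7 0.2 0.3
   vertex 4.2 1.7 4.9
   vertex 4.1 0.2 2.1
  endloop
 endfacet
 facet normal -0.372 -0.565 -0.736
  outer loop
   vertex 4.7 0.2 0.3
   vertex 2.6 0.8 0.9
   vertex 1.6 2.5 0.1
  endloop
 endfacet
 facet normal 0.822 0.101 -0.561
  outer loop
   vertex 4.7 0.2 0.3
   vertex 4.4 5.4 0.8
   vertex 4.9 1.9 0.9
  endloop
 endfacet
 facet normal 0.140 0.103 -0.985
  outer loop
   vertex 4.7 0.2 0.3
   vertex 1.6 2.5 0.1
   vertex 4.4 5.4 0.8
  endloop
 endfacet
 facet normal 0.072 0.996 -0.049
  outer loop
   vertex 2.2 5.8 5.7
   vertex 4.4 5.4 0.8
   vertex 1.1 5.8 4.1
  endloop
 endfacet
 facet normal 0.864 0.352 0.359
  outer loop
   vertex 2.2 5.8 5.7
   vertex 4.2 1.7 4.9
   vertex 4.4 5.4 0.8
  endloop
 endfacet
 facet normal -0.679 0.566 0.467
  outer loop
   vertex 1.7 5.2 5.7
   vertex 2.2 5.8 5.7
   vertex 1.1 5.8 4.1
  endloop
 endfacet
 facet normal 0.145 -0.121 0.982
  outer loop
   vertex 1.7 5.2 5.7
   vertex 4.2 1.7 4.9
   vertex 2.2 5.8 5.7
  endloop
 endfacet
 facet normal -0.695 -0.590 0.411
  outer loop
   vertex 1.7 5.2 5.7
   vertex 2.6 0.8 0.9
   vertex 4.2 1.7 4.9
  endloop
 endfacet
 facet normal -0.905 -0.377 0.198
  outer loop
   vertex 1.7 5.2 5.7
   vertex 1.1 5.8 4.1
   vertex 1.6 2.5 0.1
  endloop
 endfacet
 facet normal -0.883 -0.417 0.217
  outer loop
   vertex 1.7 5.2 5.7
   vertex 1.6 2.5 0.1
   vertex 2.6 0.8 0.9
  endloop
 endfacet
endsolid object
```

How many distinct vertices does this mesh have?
10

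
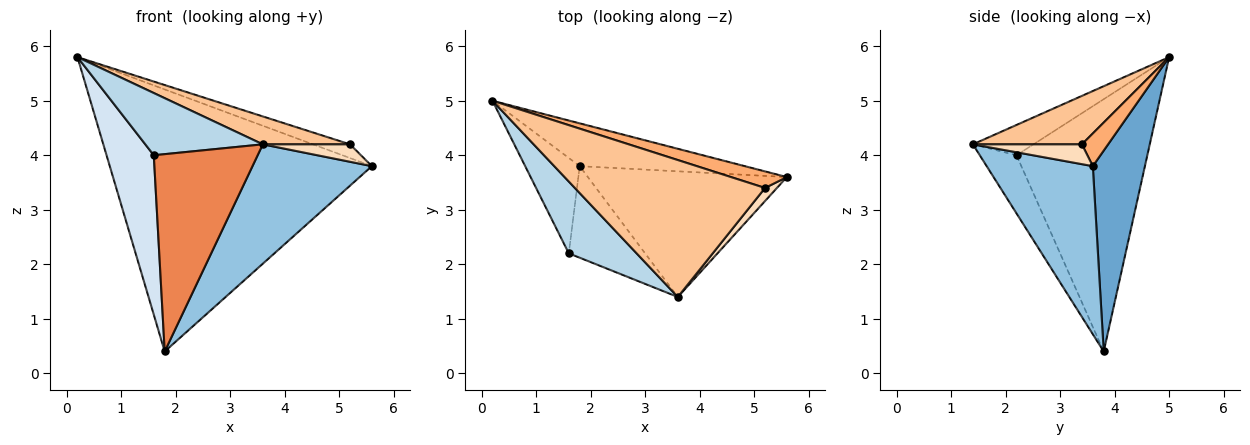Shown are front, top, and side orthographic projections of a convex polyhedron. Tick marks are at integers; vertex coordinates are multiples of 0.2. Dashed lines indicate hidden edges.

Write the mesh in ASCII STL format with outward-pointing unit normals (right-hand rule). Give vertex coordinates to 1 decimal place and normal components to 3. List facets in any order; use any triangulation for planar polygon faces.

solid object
 facet normal 0.192 0.968 -0.158
  outer loop
   vertex 1.8 3.8 0.4
   vertex 0.2 5.0 5.8
   vertex 5.6 3.6 3.8
  endloop
 endfacet
 facet normal 0.522 -0.587 -0.618
  outer loop
   vertex 1.8 3.8 0.4
   vertex 5.6 3.6 3.8
   vertex 3.6 1.4 4.2
  endloop
 endfacet
 facet normal -0.320 -0.620 0.716
  outer loop
   vertex 1.6 2.2 4.0
   vertex 3.6 1.4 4.2
   vertex 0.2 5.0 5.8
  endloop
 endfacet
 facet normal -0.922 -0.333 -0.199
  outer loop
   vertex 1.6 2.2 4.0
   vertex 0.2 5.0 5.8
   vertex 1.8 3.8 0.4
  endloop
 endfacet
 facet normal -0.305 -0.864 -0.401
  outer loop
   vertex 1.6 2.2 4.0
   vertex 1.8 3.8 0.4
   vertex 3.6 1.4 4.2
  endloop
 endfacet
 facet normal 0.411 0.582 0.702
  outer loop
   vertex 5.2 3.4 4.2
   vertex 5.6 3.6 3.8
   vertex 0.2 5.0 5.8
  endloop
 endfacet
 facet normal 0.242 -0.194 0.951
  outer loop
   vertex 5.2 3.4 4.2
   vertex 0.2 5.0 5.8
   vertex 3.6 1.4 4.2
  endloop
 endfacet
 facet normal 0.707 -0.566 0.424
  outer loop
   vertex 5.2 3.4 4.2
   vertex 3.6 1.4 4.2
   vertex 5.6 3.6 3.8
  endloop
 endfacet
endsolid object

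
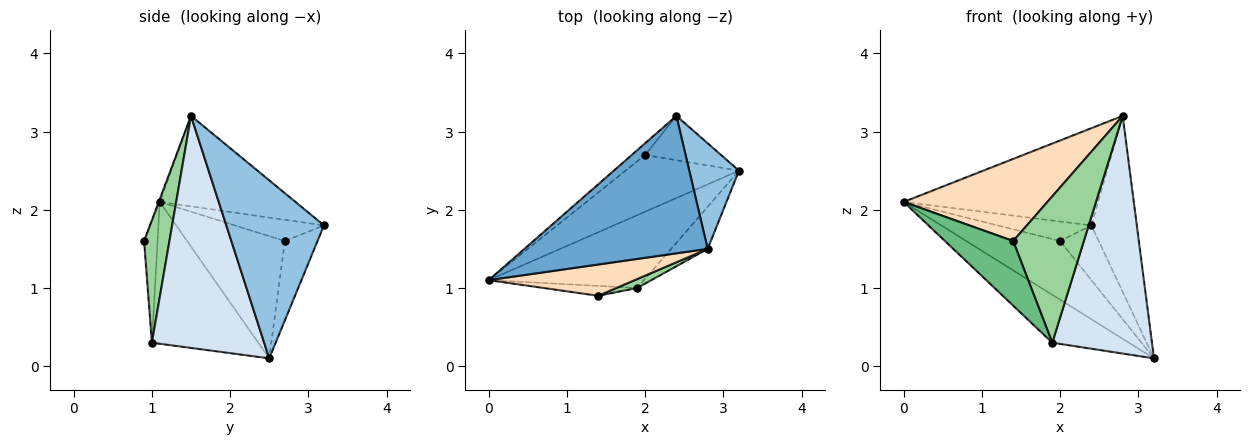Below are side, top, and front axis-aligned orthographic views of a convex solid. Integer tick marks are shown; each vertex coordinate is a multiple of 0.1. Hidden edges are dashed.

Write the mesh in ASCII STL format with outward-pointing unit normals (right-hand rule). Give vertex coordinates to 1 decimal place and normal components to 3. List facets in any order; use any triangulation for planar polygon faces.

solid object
 facet normal -0.374 0.536 0.757
  outer loop
   vertex 2.8 1.5 3.2
   vertex 2.4 3.2 1.8
   vertex 0.0 1.1 2.1
  endloop
 endfacet
 facet normal 0.879 0.409 0.245
  outer loop
   vertex 2.8 1.5 3.2
   vertex 3.2 2.5 0.1
   vertex 2.4 3.2 1.8
  endloop
 endfacet
 facet normal -0.606 0.437 -0.664
  outer loop
   vertex 1.9 1.0 0.3
   vertex 0.0 1.1 2.1
   vertex 3.2 2.5 0.1
  endloop
 endfacet
 facet normal 0.743 -0.659 -0.117
  outer loop
   vertex 1.9 1.0 0.3
   vertex 3.2 2.5 0.1
   vertex 2.8 1.5 3.2
  endloop
 endfacet
 facet normal -0.599 0.575 -0.556
  outer loop
   vertex 2.0 2.7 1.6
   vertex 3.2 2.5 0.1
   vertex 0.0 1.1 2.1
  endloop
 endfacet
 facet normal -0.632 0.665 -0.399
  outer loop
   vertex 2.0 2.7 1.6
   vertex 0.0 1.1 2.1
   vertex 2.4 3.2 1.8
  endloop
 endfacet
 facet normal -0.549 0.650 -0.526
  outer loop
   vertex 2.0 2.7 1.6
   vertex 2.4 3.2 1.8
   vertex 3.2 2.5 0.1
  endloop
 endfacet
 facet normal -0.006 -0.934 0.356
  outer loop
   vertex 1.4 0.9 1.6
   vertex 2.8 1.5 3.2
   vertex 0.0 1.1 2.1
  endloop
 endfacet
 facet normal -0.192 -0.970 -0.148
  outer loop
   vertex 1.4 0.9 1.6
   vertex 0.0 1.1 2.1
   vertex 1.9 1.0 0.3
  endloop
 endfacet
 facet normal 0.337 -0.940 0.057
  outer loop
   vertex 1.4 0.9 1.6
   vertex 1.9 1.0 0.3
   vertex 2.8 1.5 3.2
  endloop
 endfacet
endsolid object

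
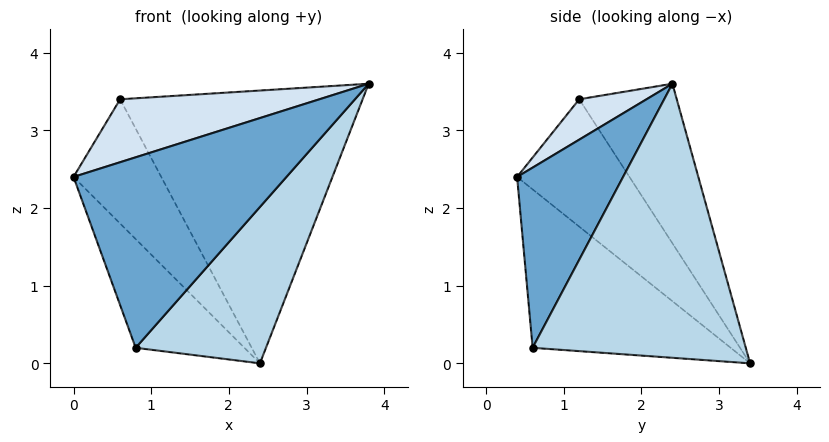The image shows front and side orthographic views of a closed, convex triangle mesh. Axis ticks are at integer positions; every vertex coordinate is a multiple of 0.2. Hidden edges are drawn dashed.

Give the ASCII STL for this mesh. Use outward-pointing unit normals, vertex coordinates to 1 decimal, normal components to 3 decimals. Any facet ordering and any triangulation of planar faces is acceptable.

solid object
 facet normal 0.444 -0.892 0.080
  outer loop
   vertex 0.8 0.6 0.2
   vertex 3.8 2.4 3.6
   vertex 0.0 0.4 2.4
  endloop
 endfacet
 facet normal -0.845 0.464 -0.265
  outer loop
   vertex 0.8 0.6 0.2
   vertex 0.0 0.4 2.4
   vertex 2.4 3.4 0.0
  endloop
 endfacet
 facet normal 0.770 -0.471 -0.430
  outer loop
   vertex 0.8 0.6 0.2
   vertex 2.4 3.4 0.0
   vertex 3.8 2.4 3.6
  endloop
 endfacet
 facet normal 0.278 -0.825 0.493
  outer loop
   vertex 0.6 1.2 3.4
   vertex 0.0 0.4 2.4
   vertex 3.8 2.4 3.6
  endloop
 endfacet
 facet normal -0.788 0.615 -0.019
  outer loop
   vertex 0.6 1.2 3.4
   vertex 2.4 3.4 0.0
   vertex 0.0 0.4 2.4
  endloop
 endfacet
 facet normal -0.346 0.861 0.374
  outer loop
   vertex 0.6 1.2 3.4
   vertex 3.8 2.4 3.6
   vertex 2.4 3.4 0.0
  endloop
 endfacet
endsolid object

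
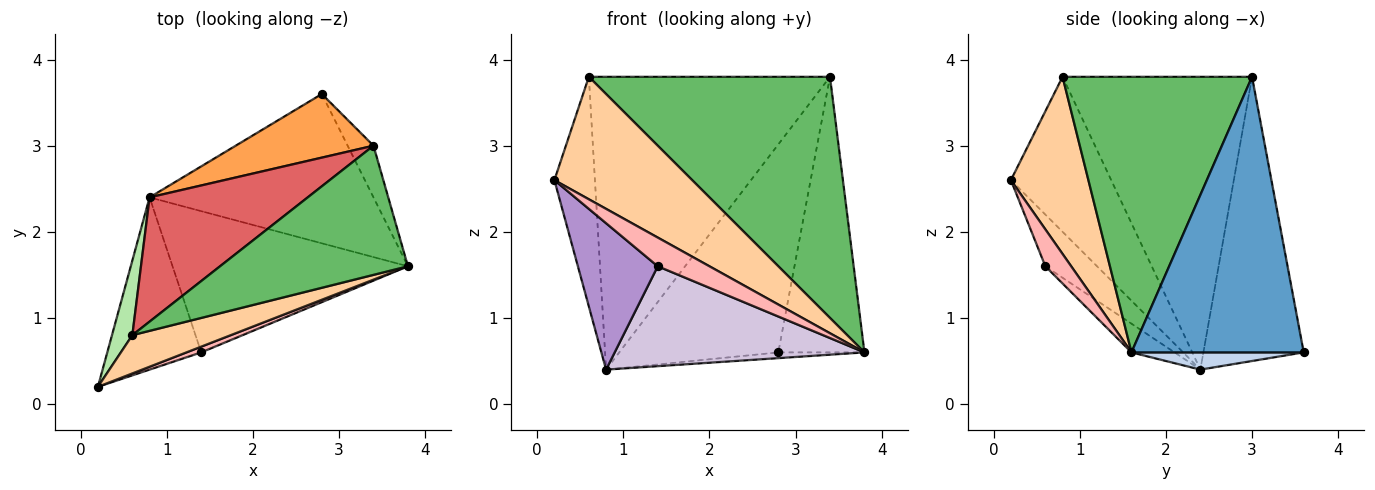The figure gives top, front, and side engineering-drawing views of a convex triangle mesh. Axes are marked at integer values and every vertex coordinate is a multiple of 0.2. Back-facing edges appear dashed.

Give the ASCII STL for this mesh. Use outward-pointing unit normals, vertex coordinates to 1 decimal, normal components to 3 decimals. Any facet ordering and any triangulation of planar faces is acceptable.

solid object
 facet normal 0.891 0.446 -0.084
  outer loop
   vertex 3.4 3.0 3.8
   vertex 3.8 1.6 0.6
   vertex 2.8 3.6 0.6
  endloop
 endfacet
 facet normal 0.077 0.038 -0.996
  outer loop
   vertex 0.8 2.4 0.4
   vertex 2.8 3.6 0.6
   vertex 3.8 1.6 0.6
  endloop
 endfacet
 facet normal -0.516 0.819 0.250
  outer loop
   vertex 0.8 2.4 0.4
   vertex 3.4 3.0 3.8
   vertex 2.8 3.6 0.6
  endloop
 endfacet
 facet normal 0.473 -0.841 0.263
  outer loop
   vertex 0.6 0.8 3.8
   vertex 0.2 0.2 2.6
   vertex 3.8 1.6 0.6
  endloop
 endfacet
 facet normal 0.569 -0.725 0.388
  outer loop
   vertex 0.6 0.8 3.8
   vertex 3.8 1.6 0.6
   vertex 3.4 3.0 3.8
  endloop
 endfacet
 facet normal -0.920 0.372 0.121
  outer loop
   vertex 0.6 0.8 3.8
   vertex 0.8 2.4 0.4
   vertex 0.2 0.2 2.6
  endloop
 endfacet
 facet normal -0.586 0.746 0.317
  outer loop
   vertex 0.6 0.8 3.8
   vertex 3.4 3.0 3.8
   vertex 0.8 2.4 0.4
  endloop
 endfacet
 facet normal 0.440 -0.880 0.176
  outer loop
   vertex 1.4 0.6 1.6
   vertex 3.8 1.6 0.6
   vertex 0.2 0.2 2.6
  endloop
 endfacet
 facet normal -0.387 -0.597 -0.703
  outer loop
   vertex 1.4 0.6 1.6
   vertex 0.2 0.2 2.6
   vertex 0.8 2.4 0.4
  endloop
 endfacet
 facet normal -0.099 -0.575 -0.812
  outer loop
   vertex 1.4 0.6 1.6
   vertex 0.8 2.4 0.4
   vertex 3.8 1.6 0.6
  endloop
 endfacet
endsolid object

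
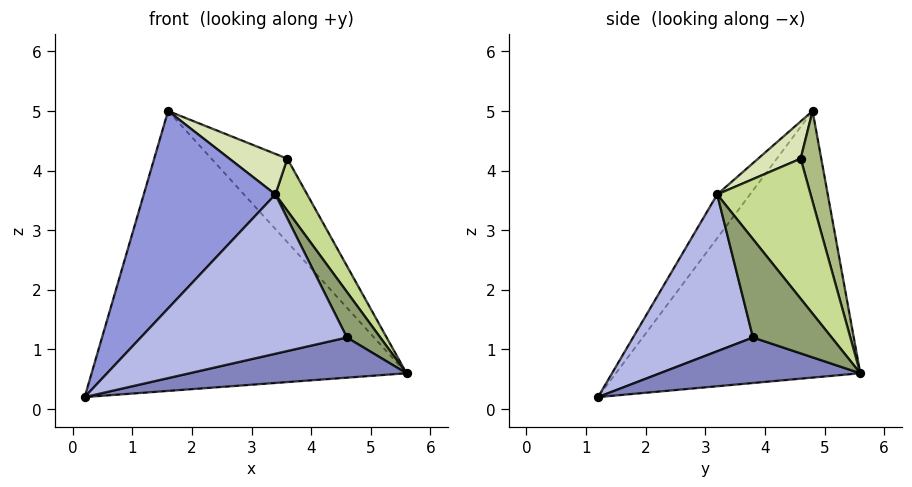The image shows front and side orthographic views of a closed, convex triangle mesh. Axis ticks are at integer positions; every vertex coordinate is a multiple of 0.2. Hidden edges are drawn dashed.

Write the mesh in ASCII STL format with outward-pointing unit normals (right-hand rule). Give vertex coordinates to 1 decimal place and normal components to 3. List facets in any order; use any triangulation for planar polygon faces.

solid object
 facet normal -0.567 0.730 -0.382
  outer loop
   vertex 1.6 4.8 5.0
   vertex 5.6 5.6 0.6
   vertex 0.2 1.2 0.2
  endloop
 endfacet
 facet normal 0.462 -0.501 -0.732
  outer loop
   vertex 4.6 3.8 1.2
   vertex 0.2 1.2 0.2
   vertex 5.6 5.6 0.6
  endloop
 endfacet
 facet normal -0.189 -0.758 0.624
  outer loop
   vertex 3.4 3.2 3.6
   vertex 1.6 4.8 5.0
   vertex 0.2 1.2 0.2
  endloop
 endfacet
 facet normal 0.502 -0.864 0.035
  outer loop
   vertex 3.4 3.2 3.6
   vertex 0.2 1.2 0.2
   vertex 4.6 3.8 1.2
  endloop
 endfacet
 facet normal 0.865 -0.367 0.341
  outer loop
   vertex 3.4 3.2 3.6
   vertex 4.6 3.8 1.2
   vertex 5.6 5.6 0.6
  endloop
 endfacet
 facet normal 0.242 0.892 0.382
  outer loop
   vertex 3.6 4.6 4.2
   vertex 5.6 5.6 0.6
   vertex 1.6 4.8 5.0
  endloop
 endfacet
 facet normal 0.868 -0.295 0.400
  outer loop
   vertex 3.6 4.6 4.2
   vertex 3.4 3.2 3.6
   vertex 5.6 5.6 0.6
  endloop
 endfacet
 facet normal 0.303 -0.412 0.860
  outer loop
   vertex 3.6 4.6 4.2
   vertex 1.6 4.8 5.0
   vertex 3.4 3.2 3.6
  endloop
 endfacet
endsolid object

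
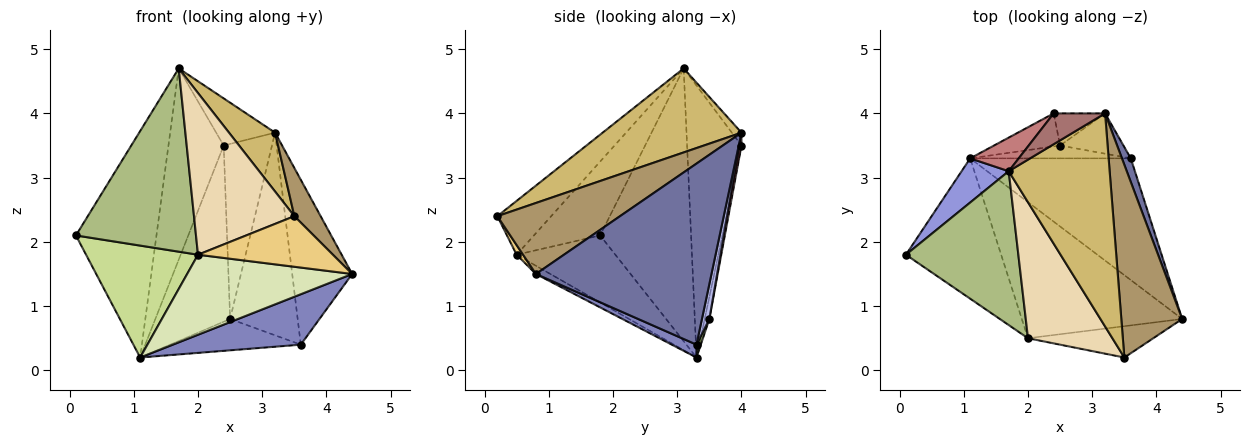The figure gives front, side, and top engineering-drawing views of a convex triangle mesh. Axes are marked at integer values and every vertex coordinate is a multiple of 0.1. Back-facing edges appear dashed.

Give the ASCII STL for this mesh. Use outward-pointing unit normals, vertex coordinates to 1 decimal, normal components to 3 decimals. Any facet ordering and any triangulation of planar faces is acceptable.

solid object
 facet normal 0.945 0.323 0.046
  outer loop
   vertex 3.6 3.3 0.4
   vertex 3.2 4.0 3.7
   vertex 4.4 0.8 1.5
  endloop
 endfacet
 facet normal 0.074 -0.382 -0.921
  outer loop
   vertex 3.6 3.3 0.4
   vertex 4.4 0.8 1.5
   vertex 1.1 3.3 0.2
  endloop
 endfacet
 facet normal -0.743 0.657 0.128
  outer loop
   vertex 1.7 3.1 4.7
   vertex 1.1 3.3 0.2
   vertex 0.1 1.8 2.1
  endloop
 endfacet
 facet normal 0.107 0.975 -0.194
  outer loop
   vertex 2.5 3.5 0.8
   vertex 3.2 4.0 3.7
   vertex 3.6 3.3 0.4
  endloop
 endfacet
 facet normal 0.030 0.925 -0.379
  outer loop
   vertex 2.5 3.5 0.8
   vertex 3.6 3.3 0.4
   vertex 1.1 3.3 0.2
  endloop
 endfacet
 facet normal -0.389 -0.706 0.592
  outer loop
   vertex 2.0 0.5 1.8
   vertex 1.7 3.1 4.7
   vertex 0.1 1.8 2.1
  endloop
 endfacet
 facet normal -0.482 -0.546 -0.685
  outer loop
   vertex 2.0 0.5 1.8
   vertex 0.1 1.8 2.1
   vertex 1.1 3.3 0.2
  endloop
 endfacet
 facet normal -0.044 -0.506 -0.861
  outer loop
   vertex 2.0 0.5 1.8
   vertex 1.1 3.3 0.2
   vertex 4.4 0.8 1.5
  endloop
 endfacet
 facet normal 0.749 -0.161 0.642
  outer loop
   vertex 3.5 0.2 2.4
   vertex 4.4 0.8 1.5
   vertex 3.2 4.0 3.7
  endloop
 endfacet
 facet normal 0.626 -0.208 0.752
  outer loop
   vertex 3.5 0.2 2.4
   vertex 3.2 4.0 3.7
   vertex 1.7 3.1 4.7
  endloop
 endfacet
 facet normal 0.040 -0.850 -0.526
  outer loop
   vertex 3.5 0.2 2.4
   vertex 2.0 0.5 1.8
   vertex 4.4 0.8 1.5
  endloop
 endfacet
 facet normal -0.380 -0.708 0.595
  outer loop
   vertex 3.5 0.2 2.4
   vertex 1.7 3.1 4.7
   vertex 2.0 0.5 1.8
  endloop
 endfacet
 facet normal -0.136 0.829 0.543
  outer loop
   vertex 2.4 4.0 3.5
   vertex 1.7 3.1 4.7
   vertex 3.2 4.0 3.7
  endloop
 endfacet
 facet normal -0.696 0.707 0.124
  outer loop
   vertex 2.4 4.0 3.5
   vertex 1.1 3.3 0.2
   vertex 1.7 3.1 4.7
  endloop
 endfacet
 facet normal 0.045 0.983 -0.180
  outer loop
   vertex 2.4 4.0 3.5
   vertex 3.2 4.0 3.7
   vertex 2.5 3.5 0.8
  endloop
 endfacet
 facet normal -0.061 0.981 -0.184
  outer loop
   vertex 2.4 4.0 3.5
   vertex 2.5 3.5 0.8
   vertex 1.1 3.3 0.2
  endloop
 endfacet
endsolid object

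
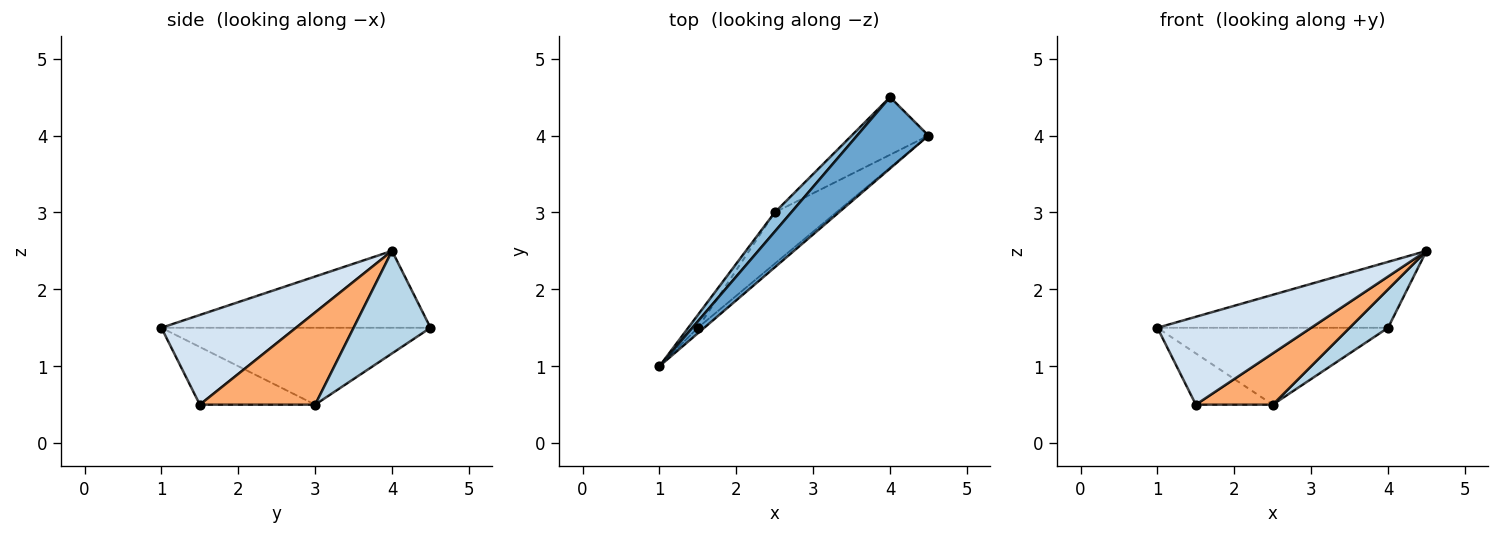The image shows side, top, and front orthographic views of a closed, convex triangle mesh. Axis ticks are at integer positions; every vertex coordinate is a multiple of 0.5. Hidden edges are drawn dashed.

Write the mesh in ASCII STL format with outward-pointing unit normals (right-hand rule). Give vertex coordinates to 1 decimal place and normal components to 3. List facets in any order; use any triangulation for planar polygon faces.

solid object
 facet normal -0.621 0.532 0.576
  outer loop
   vertex 4.0 4.5 1.5
   vertex 1.0 1.0 1.5
   vertex 4.5 4.0 2.5
  endloop
 endfacet
 facet normal -0.749 0.642 0.161
  outer loop
   vertex 2.5 3.0 0.5
   vertex 1.0 1.0 1.5
   vertex 4.0 4.5 1.5
  endloop
 endfacet
 facet normal 0.743 -0.371 -0.557
  outer loop
   vertex 2.5 3.0 0.5
   vertex 4.0 4.5 1.5
   vertex 4.5 4.0 2.5
  endloop
 endfacet
 facet normal 0.658 -0.752 -0.047
  outer loop
   vertex 1.5 1.5 0.5
   vertex 4.5 4.0 2.5
   vertex 1.0 1.0 1.5
  endloop
 endfacet
 facet normal -0.824 0.549 -0.137
  outer loop
   vertex 1.5 1.5 0.5
   vertex 1.0 1.0 1.5
   vertex 2.5 3.0 0.5
  endloop
 endfacet
 facet normal 0.728 -0.485 -0.485
  outer loop
   vertex 1.5 1.5 0.5
   vertex 2.5 3.0 0.5
   vertex 4.5 4.0 2.5
  endloop
 endfacet
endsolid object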